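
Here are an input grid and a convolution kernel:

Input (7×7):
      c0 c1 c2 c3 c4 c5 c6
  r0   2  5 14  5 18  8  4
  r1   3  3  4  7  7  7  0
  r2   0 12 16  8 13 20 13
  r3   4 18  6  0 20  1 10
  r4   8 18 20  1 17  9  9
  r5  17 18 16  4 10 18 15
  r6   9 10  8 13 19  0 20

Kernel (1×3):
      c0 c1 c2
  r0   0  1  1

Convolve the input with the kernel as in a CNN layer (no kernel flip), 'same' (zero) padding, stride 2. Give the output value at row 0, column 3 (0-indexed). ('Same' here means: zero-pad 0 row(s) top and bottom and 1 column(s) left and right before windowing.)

4

The receptive field on the zero-padded input at this output position is [8 4 0]. Elementwise product with the kernel and sum: 4·1 + 0·1.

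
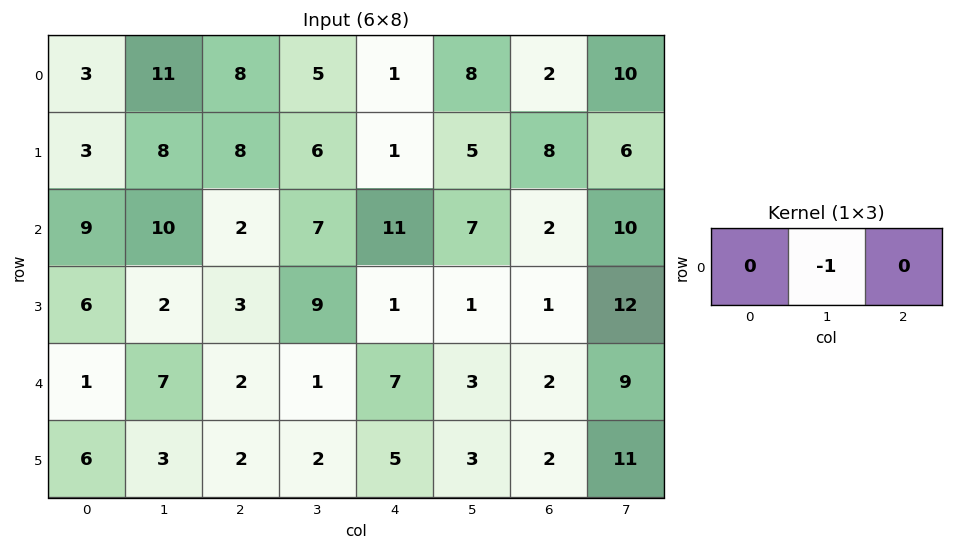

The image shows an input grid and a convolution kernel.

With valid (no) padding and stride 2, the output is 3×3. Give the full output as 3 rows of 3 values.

Output[0,0]: The receptive field on the input at this output position is [3 11 8]. Elementwise product with the kernel and sum: 11·-1.
Output[0,1]: The receptive field on the input at this output position is [8 5 1]. Elementwise product with the kernel and sum: 5·-1.

-11 -5 -8
-10 -7 -7
-7 -1 -3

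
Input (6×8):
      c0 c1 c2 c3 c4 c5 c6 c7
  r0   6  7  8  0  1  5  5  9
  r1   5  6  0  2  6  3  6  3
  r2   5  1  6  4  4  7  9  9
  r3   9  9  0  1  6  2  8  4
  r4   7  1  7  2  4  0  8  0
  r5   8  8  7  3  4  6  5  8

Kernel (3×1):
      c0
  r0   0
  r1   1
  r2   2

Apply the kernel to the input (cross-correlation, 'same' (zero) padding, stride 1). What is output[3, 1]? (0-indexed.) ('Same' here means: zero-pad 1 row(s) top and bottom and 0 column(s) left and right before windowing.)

The receptive field on the zero-padded input at this output position is [1 / 9 / 1]. Elementwise product with the kernel and sum: 9·1 + 1·2.

11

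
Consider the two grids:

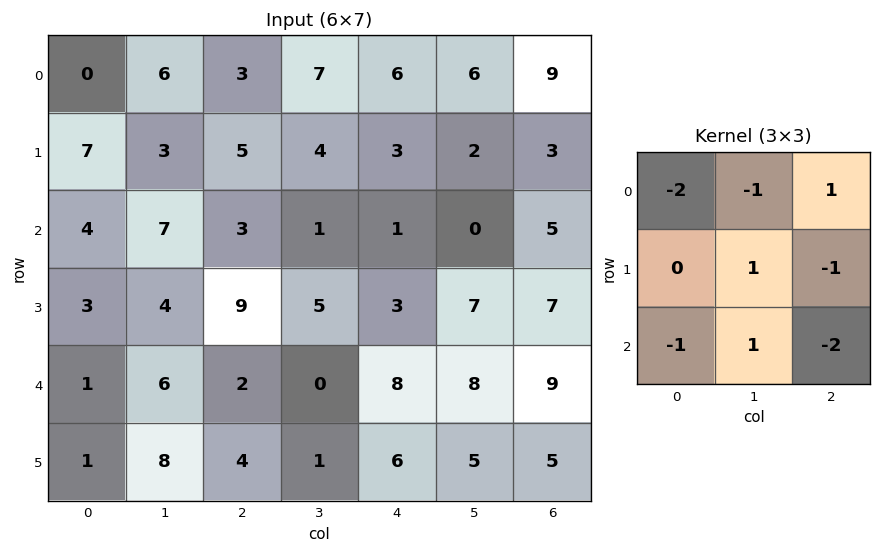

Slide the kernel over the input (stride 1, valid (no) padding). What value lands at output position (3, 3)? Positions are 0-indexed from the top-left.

The receptive field on the input at this output position is [5 3 7 / 0 8 8 / 1 6 5]. Elementwise product with the kernel and sum: 5·-2 + 3·-1 + 7·1 + 8·1 + 8·-1 + 1·-1 + 6·1 + 5·-2.

-11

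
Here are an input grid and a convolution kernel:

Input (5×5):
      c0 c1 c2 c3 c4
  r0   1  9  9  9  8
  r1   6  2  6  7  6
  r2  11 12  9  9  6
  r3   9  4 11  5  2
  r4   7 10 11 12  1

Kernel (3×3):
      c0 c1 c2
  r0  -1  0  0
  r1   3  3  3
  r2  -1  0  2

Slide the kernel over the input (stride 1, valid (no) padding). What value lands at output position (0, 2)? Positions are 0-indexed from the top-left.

51

The receptive field on the input at this output position is [9 9 8 / 6 7 6 / 9 9 6]. Elementwise product with the kernel and sum: 9·-1 + 6·3 + 7·3 + 6·3 + 9·-1 + 6·2.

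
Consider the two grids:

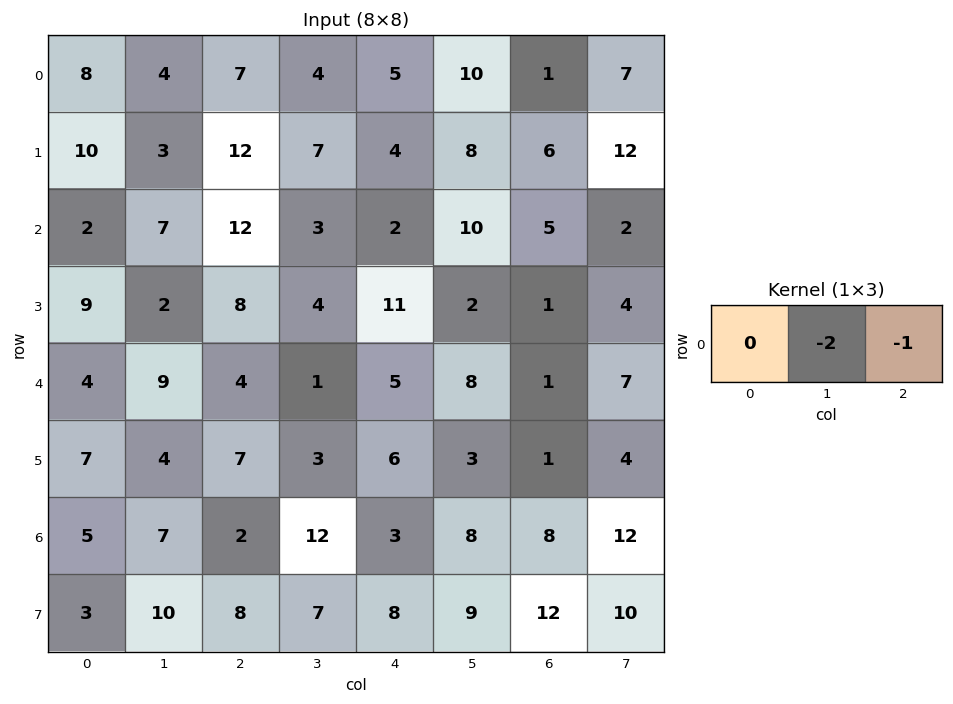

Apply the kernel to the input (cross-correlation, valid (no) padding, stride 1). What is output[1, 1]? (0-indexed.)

The receptive field on the input at this output position is [3 12 7]. Elementwise product with the kernel and sum: 12·-2 + 7·-1.

-31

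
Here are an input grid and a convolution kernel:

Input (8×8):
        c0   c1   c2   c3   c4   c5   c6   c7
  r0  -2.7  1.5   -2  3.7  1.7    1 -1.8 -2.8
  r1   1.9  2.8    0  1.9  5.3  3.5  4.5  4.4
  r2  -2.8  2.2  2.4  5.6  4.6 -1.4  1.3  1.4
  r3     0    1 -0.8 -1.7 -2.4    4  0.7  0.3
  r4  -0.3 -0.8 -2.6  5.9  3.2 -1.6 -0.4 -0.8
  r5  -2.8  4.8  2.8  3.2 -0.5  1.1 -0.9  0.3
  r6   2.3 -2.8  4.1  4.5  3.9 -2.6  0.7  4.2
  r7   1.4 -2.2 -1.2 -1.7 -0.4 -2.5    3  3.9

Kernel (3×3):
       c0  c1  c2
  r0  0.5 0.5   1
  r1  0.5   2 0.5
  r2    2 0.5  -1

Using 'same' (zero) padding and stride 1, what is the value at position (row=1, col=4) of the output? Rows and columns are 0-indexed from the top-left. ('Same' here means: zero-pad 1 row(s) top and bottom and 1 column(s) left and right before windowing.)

31.9

The receptive field on the zero-padded input at this output position is [3.7 1.7 1 / 1.9 5.3 3.5 / 5.6 4.6 -1.4]. Elementwise product with the kernel and sum: 3.7·0.5 + 1.7·0.5 + 1·1 + 1.9·0.5 + 5.3·2 + 3.5·0.5 + 5.6·2 + 4.6·0.5 + -1.4·-1.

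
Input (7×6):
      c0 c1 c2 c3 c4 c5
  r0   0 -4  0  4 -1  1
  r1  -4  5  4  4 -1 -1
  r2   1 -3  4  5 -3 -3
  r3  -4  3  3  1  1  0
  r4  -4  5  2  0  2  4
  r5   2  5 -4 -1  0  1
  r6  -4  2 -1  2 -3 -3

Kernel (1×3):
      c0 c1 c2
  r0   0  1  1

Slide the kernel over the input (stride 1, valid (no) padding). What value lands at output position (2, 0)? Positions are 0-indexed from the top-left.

1

The receptive field on the input at this output position is [1 -3 4]. Elementwise product with the kernel and sum: -3·1 + 4·1.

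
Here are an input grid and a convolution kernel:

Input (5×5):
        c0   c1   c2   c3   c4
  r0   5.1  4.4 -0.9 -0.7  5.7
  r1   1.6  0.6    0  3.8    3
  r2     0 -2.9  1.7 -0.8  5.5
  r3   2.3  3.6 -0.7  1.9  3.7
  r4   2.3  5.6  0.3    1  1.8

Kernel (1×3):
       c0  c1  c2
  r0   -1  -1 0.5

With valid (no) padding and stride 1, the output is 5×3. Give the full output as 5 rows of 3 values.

Output[0,0]: The receptive field on the input at this output position is [5.1 4.4 -0.9]. Elementwise product with the kernel and sum: 5.1·-1 + 4.4·-1 + -0.9·0.5.

-9.95 -3.85 4.45
-2.2 1.3 -2.3
3.75 0.8 1.85
-6.25 -1.95 0.65
-7.75 -5.4 -0.4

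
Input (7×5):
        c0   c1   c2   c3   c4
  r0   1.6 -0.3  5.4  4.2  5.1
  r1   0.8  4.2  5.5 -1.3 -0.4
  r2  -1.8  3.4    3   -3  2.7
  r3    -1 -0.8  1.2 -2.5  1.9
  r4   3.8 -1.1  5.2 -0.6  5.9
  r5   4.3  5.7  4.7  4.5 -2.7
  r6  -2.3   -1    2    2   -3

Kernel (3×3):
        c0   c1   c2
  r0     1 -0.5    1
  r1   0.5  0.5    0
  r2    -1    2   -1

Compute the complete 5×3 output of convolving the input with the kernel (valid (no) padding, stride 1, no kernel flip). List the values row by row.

Output[0,0]: The receptive field on the input at this output position is [1.6 -0.3 5.4 / 0.8 4.2 5.5 / -1.8 3.4 3]. Elementwise product with the kernel and sum: 1.6·1 + -0.3·-0.5 + 5.4·1 + 0.8·0.5 + 4.2·0.5 + -1.8·-1 + 3.4·2 + 3·-1.

15.25 11.65 -1.2
3.2 9.05 -2.35
-12.6 11.2 -5.75
4.35 -2.65 13.65
12.85 3.9 21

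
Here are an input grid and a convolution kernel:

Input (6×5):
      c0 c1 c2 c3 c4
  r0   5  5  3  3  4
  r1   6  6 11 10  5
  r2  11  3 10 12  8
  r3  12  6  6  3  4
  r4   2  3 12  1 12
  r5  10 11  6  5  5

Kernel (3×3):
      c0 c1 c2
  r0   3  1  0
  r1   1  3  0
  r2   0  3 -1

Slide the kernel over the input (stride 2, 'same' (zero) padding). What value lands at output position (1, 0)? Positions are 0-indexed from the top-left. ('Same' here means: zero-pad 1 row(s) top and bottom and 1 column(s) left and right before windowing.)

The receptive field on the zero-padded input at this output position is [0 6 6 / 0 11 3 / 0 12 6]. Elementwise product with the kernel and sum: 0·3 + 6·1 + 0·1 + 11·3 + 12·3 + 6·-1.

69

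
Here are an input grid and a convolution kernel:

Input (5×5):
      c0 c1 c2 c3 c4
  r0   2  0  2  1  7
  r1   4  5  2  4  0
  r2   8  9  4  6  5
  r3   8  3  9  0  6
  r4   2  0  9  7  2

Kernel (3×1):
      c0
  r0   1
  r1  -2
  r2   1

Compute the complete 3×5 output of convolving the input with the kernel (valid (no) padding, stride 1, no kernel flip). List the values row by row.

2 -1 2 -1 12
-4 -10 3 -8 -4
-6 3 -5 13 -5

Output[0,0]: The receptive field on the input at this output position is [2 / 4 / 8]. Elementwise product with the kernel and sum: 2·1 + 4·-2 + 8·1.
Output[0,1]: The receptive field on the input at this output position is [0 / 5 / 9]. Elementwise product with the kernel and sum: 0·1 + 5·-2 + 9·1.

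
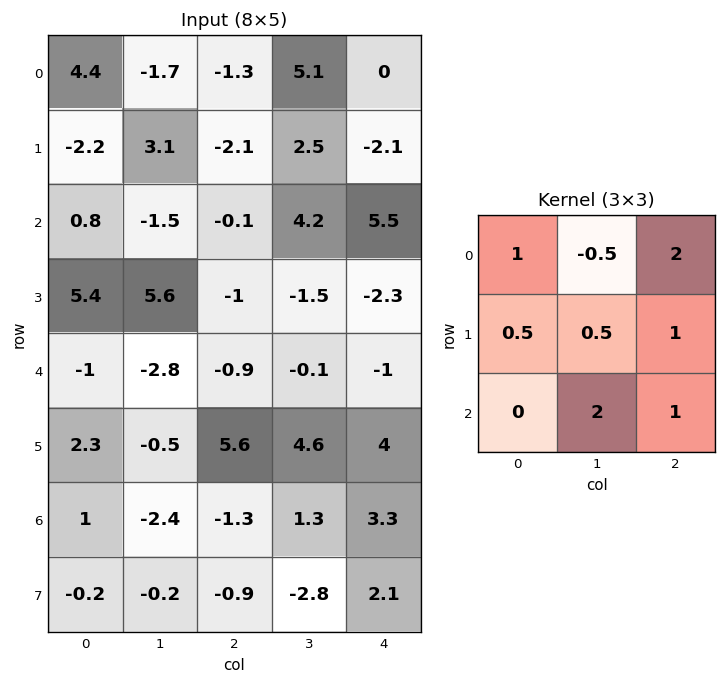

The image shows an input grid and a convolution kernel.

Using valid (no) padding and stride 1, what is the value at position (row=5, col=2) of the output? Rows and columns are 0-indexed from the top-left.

The receptive field on the input at this output position is [5.6 4.6 4 / -1.3 1.3 3.3 / -0.9 -2.8 2.1]. Elementwise product with the kernel and sum: 5.6·1 + 4.6·-0.5 + 4·2 + -1.3·0.5 + 1.3·0.5 + 3.3·1 + -2.8·2 + 2.1·1.

11.1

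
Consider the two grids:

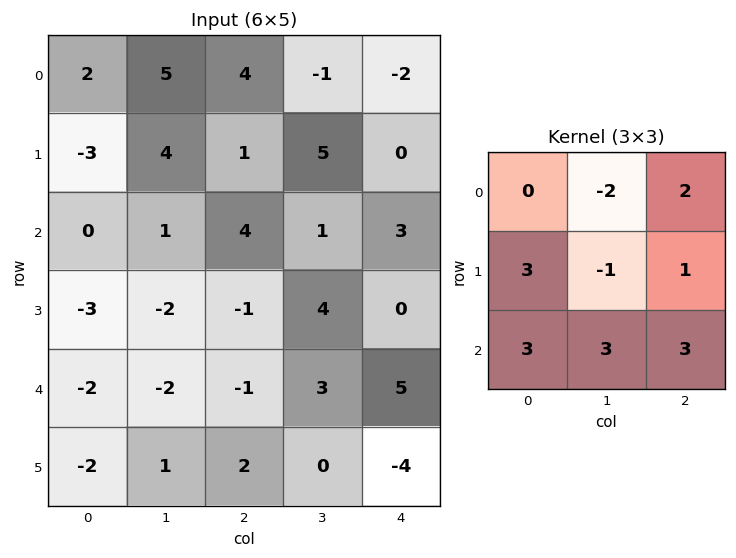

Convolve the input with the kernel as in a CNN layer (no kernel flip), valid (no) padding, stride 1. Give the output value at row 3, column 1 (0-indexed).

17

The receptive field on the input at this output position is [-2 -1 4 / -2 -1 3 / 1 2 0]. Elementwise product with the kernel and sum: -1·-2 + 4·2 + -2·3 + -1·-1 + 3·1 + 1·3 + 2·3 + 0·3.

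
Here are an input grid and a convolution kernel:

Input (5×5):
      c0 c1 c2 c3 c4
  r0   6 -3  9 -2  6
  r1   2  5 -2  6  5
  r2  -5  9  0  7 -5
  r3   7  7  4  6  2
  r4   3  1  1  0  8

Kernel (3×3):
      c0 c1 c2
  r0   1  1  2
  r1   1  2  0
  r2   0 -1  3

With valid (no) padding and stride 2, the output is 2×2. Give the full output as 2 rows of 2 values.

24 7
27 37

Output[0,0]: The receptive field on the input at this output position is [6 -3 9 / 2 5 -2 / -5 9 0]. Elementwise product with the kernel and sum: 6·1 + -3·1 + 9·2 + 2·1 + 5·2 + 9·-1 + 0·3.
Output[0,1]: The receptive field on the input at this output position is [9 -2 6 / -2 6 5 / 0 7 -5]. Elementwise product with the kernel and sum: 9·1 + -2·1 + 6·2 + -2·1 + 6·2 + 7·-1 + -5·3.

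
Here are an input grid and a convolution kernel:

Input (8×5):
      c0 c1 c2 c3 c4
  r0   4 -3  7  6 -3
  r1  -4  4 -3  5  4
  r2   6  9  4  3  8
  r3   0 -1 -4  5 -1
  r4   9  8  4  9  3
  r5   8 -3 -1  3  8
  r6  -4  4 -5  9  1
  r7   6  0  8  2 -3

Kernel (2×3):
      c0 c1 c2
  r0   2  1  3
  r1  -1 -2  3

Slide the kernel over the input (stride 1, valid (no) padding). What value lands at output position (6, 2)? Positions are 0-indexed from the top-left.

The receptive field on the input at this output position is [-5 9 1 / 8 2 -3]. Elementwise product with the kernel and sum: -5·2 + 9·1 + 1·3 + 8·-1 + 2·-2 + -3·3.

-19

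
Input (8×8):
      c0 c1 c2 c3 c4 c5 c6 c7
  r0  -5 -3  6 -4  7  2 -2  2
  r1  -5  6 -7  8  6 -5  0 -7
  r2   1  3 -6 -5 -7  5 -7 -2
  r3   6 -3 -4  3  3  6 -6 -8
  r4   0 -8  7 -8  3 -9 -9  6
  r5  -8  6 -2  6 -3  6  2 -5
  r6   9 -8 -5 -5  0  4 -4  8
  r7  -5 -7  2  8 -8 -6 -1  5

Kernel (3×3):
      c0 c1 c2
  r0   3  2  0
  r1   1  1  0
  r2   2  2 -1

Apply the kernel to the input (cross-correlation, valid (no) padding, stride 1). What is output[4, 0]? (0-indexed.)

-11

The receptive field on the input at this output position is [0 -8 7 / -8 6 -2 / 9 -8 -5]. Elementwise product with the kernel and sum: 0·3 + -8·2 + -8·1 + 6·1 + 9·2 + -8·2 + -5·-1.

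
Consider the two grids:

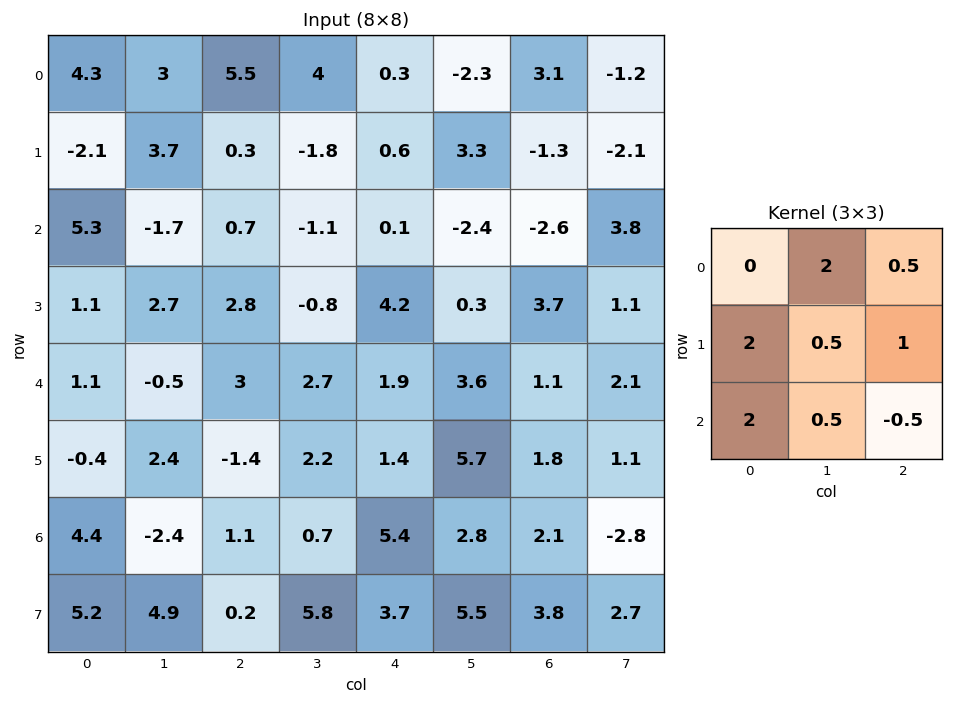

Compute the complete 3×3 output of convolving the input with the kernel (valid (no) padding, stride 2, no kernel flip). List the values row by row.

16.1 9.25 -1.2
3.75 13.65 11.2
6.55 5.9 26.35

Output[0,0]: The receptive field on the input at this output position is [4.3 3 5.5 / -2.1 3.7 0.3 / 5.3 -1.7 0.7]. Elementwise product with the kernel and sum: 3·2 + 5.5·0.5 + -2.1·2 + 3.7·0.5 + 0.3·1 + 5.3·2 + -1.7·0.5 + 0.7·-0.5.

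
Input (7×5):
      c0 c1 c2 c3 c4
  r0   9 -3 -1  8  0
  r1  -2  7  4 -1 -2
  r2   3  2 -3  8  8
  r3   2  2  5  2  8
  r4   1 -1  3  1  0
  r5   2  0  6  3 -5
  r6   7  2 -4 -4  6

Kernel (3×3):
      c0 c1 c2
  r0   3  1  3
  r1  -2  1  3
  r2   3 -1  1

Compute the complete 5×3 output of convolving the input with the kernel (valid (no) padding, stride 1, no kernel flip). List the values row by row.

48 18 -19
9 42 64
22 29 47
41 22 46
40 24 -16

Output[0,0]: The receptive field on the input at this output position is [9 -3 -1 / -2 7 4 / 3 2 -3]. Elementwise product with the kernel and sum: 9·3 + -3·1 + -1·3 + -2·-2 + 7·1 + 4·3 + 3·3 + 2·-1 + -3·1.
Output[0,1]: The receptive field on the input at this output position is [-3 -1 8 / 7 4 -1 / 2 -3 8]. Elementwise product with the kernel and sum: -3·3 + -1·1 + 8·3 + 7·-2 + 4·1 + -1·3 + 2·3 + -3·-1 + 8·1.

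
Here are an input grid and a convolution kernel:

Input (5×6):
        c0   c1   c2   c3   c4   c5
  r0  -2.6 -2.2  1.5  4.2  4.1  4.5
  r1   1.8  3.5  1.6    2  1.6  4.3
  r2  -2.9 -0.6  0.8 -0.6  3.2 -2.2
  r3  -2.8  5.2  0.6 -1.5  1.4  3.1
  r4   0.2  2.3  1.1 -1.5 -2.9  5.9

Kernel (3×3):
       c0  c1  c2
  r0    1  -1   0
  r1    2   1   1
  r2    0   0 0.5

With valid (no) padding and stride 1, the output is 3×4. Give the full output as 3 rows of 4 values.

8.7 6.6 5.7 8.9
-7 0.15 4.5 1.75
-1.55 7.35 1.05 0.65

Output[0,0]: The receptive field on the input at this output position is [-2.6 -2.2 1.5 / 1.8 3.5 1.6 / -2.9 -0.6 0.8]. Elementwise product with the kernel and sum: -2.6·1 + -2.2·-1 + 1.8·2 + 3.5·1 + 1.6·1 + 0.8·0.5.
Output[0,1]: The receptive field on the input at this output position is [-2.2 1.5 4.2 / 3.5 1.6 2 / -0.6 0.8 -0.6]. Elementwise product with the kernel and sum: -2.2·1 + 1.5·-1 + 3.5·2 + 1.6·1 + 2·1 + -0.6·0.5.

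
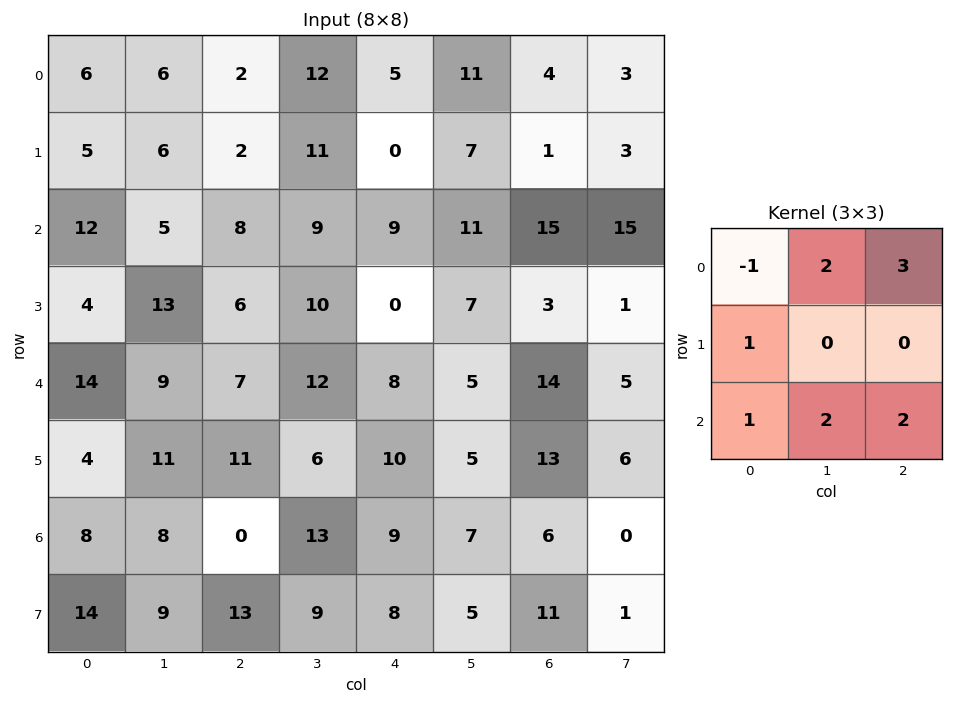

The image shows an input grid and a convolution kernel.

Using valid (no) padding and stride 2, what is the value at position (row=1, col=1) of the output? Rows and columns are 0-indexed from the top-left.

The receptive field on the input at this output position is [8 9 9 / 6 10 0 / 7 12 8]. Elementwise product with the kernel and sum: 8·-1 + 9·2 + 9·3 + 6·1 + 7·1 + 12·2 + 8·2.

90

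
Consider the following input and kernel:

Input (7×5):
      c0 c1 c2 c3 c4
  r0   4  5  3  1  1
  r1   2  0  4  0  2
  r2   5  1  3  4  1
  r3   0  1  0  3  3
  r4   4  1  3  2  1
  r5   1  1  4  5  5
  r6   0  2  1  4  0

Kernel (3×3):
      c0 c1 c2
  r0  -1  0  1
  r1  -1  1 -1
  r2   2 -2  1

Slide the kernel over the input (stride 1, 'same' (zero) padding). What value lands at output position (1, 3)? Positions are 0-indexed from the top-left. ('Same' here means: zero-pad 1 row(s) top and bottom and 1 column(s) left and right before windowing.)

-9

The receptive field on the zero-padded input at this output position is [3 1 1 / 4 0 2 / 3 4 1]. Elementwise product with the kernel and sum: 3·-1 + 1·1 + 4·-1 + 0·1 + 2·-1 + 3·2 + 4·-2 + 1·1.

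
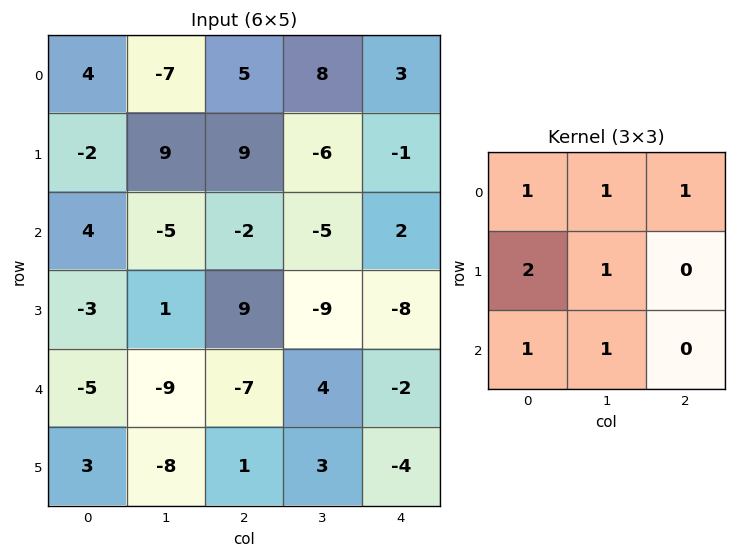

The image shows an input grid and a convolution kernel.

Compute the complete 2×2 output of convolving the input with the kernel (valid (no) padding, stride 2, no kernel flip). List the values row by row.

6 21
-22 1

Output[0,0]: The receptive field on the input at this output position is [4 -7 5 / -2 9 9 / 4 -5 -2]. Elementwise product with the kernel and sum: 4·1 + -7·1 + 5·1 + -2·2 + 9·1 + 4·1 + -5·1.
Output[0,1]: The receptive field on the input at this output position is [5 8 3 / 9 -6 -1 / -2 -5 2]. Elementwise product with the kernel and sum: 5·1 + 8·1 + 3·1 + 9·2 + -6·1 + -2·1 + -5·1.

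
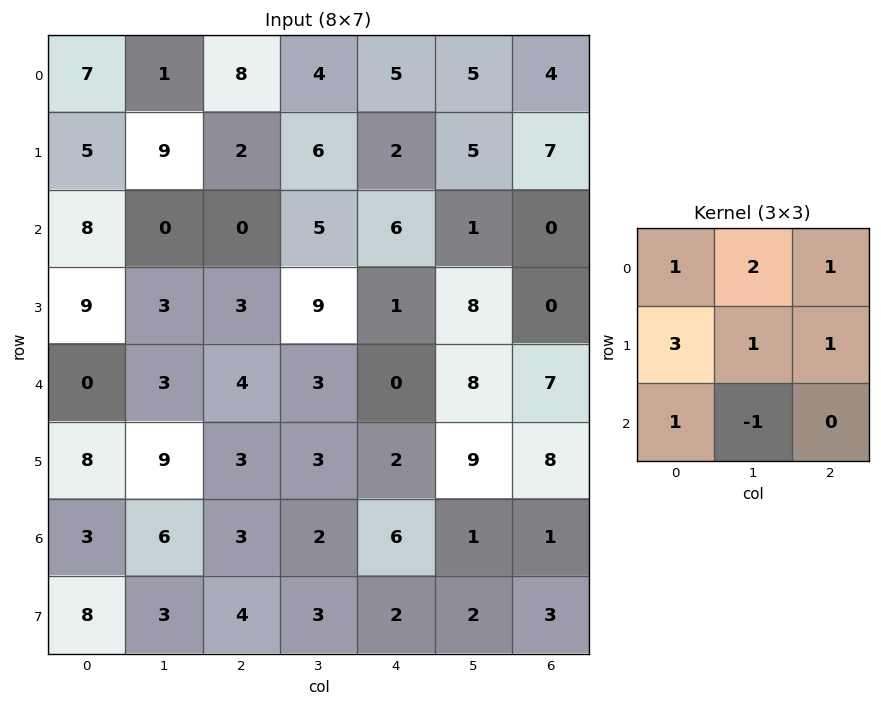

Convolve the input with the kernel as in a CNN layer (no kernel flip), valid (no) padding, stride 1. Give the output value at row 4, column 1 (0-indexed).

50

The receptive field on the input at this output position is [3 4 3 / 9 3 3 / 6 3 2]. Elementwise product with the kernel and sum: 3·1 + 4·2 + 3·1 + 9·3 + 3·1 + 3·1 + 6·1 + 3·-1.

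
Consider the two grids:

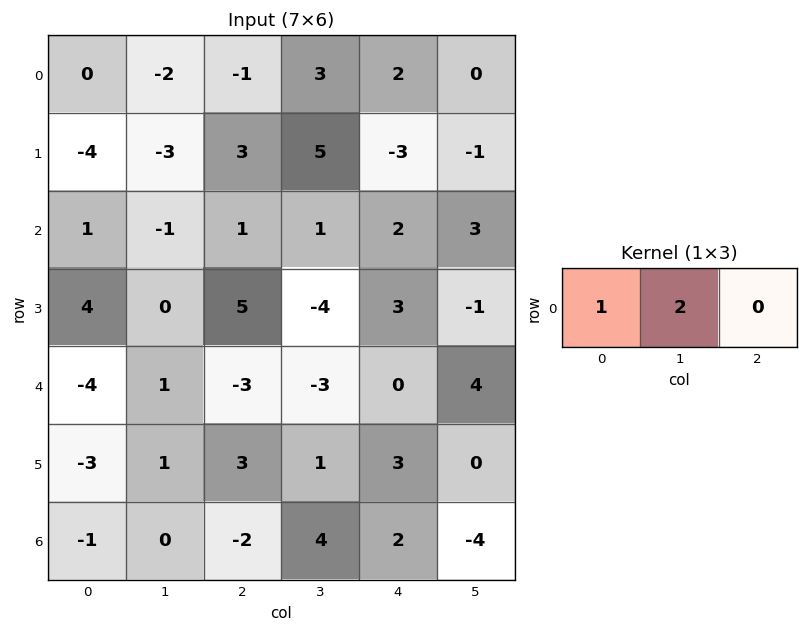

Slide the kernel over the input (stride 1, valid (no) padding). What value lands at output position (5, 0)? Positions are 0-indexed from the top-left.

The receptive field on the input at this output position is [-3 1 3]. Elementwise product with the kernel and sum: -3·1 + 1·2.

-1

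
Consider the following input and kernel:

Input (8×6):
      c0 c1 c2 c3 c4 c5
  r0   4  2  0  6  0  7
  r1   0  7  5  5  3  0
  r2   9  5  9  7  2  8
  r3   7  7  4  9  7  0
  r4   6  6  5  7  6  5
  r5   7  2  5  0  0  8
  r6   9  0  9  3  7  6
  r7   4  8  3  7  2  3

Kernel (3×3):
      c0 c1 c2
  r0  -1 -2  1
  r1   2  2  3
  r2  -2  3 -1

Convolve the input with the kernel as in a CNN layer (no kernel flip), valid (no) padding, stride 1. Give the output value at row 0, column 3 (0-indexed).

The receptive field on the input at this output position is [6 0 7 / 5 3 0 / 7 2 8]. Elementwise product with the kernel and sum: 6·-1 + 0·-2 + 7·1 + 5·2 + 3·2 + 0·3 + 7·-2 + 2·3 + 8·-1.

1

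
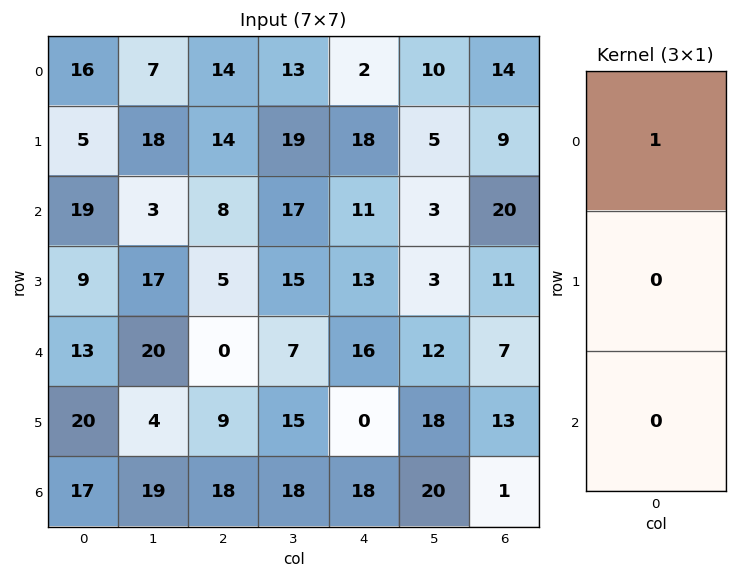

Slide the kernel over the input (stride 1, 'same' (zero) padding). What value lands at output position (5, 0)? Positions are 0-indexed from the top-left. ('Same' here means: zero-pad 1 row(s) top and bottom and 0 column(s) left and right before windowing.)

13

The receptive field on the zero-padded input at this output position is [13 / 20 / 17]. Elementwise product with the kernel and sum: 13·1.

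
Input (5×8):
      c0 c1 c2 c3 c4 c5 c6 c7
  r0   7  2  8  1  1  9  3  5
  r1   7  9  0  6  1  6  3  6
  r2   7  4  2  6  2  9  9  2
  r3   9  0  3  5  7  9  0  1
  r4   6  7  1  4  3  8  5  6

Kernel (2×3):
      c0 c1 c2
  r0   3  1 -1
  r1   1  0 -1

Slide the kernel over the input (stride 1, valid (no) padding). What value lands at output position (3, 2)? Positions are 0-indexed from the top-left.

5

The receptive field on the input at this output position is [3 5 7 / 1 4 3]. Elementwise product with the kernel and sum: 3·3 + 5·1 + 7·-1 + 1·1 + 3·-1.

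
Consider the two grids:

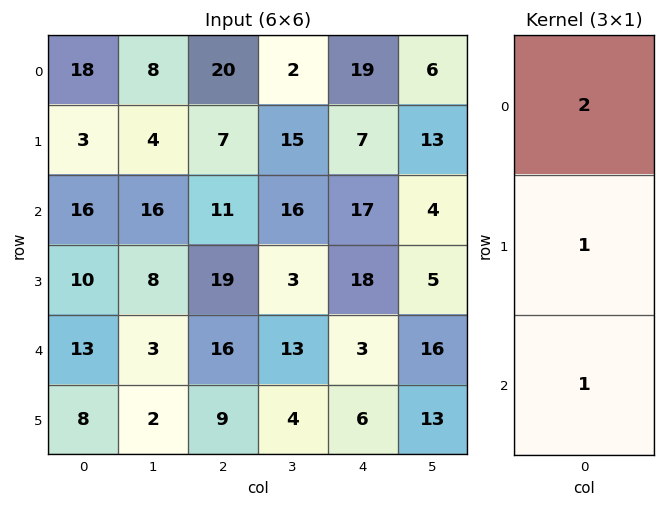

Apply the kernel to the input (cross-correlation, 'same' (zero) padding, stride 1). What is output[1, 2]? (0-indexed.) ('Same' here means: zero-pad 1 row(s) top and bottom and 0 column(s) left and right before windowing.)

The receptive field on the zero-padded input at this output position is [20 / 7 / 11]. Elementwise product with the kernel and sum: 20·2 + 7·1 + 11·1.

58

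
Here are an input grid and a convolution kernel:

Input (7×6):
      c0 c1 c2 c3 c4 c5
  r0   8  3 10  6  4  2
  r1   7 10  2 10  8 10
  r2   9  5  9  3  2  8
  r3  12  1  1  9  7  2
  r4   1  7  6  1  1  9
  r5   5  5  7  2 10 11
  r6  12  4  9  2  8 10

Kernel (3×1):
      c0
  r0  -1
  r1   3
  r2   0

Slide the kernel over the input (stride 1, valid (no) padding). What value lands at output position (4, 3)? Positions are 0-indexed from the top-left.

The receptive field on the input at this output position is [1 / 2 / 2]. Elementwise product with the kernel and sum: 1·-1 + 2·3.

5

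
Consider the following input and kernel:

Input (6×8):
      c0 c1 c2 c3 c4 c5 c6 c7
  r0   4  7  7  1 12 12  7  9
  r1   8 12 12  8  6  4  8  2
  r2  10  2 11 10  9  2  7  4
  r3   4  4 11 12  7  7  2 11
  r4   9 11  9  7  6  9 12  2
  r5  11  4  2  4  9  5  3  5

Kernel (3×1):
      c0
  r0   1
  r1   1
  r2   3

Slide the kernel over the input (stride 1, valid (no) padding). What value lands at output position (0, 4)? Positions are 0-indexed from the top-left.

The receptive field on the input at this output position is [12 / 6 / 9]. Elementwise product with the kernel and sum: 12·1 + 6·1 + 9·3.

45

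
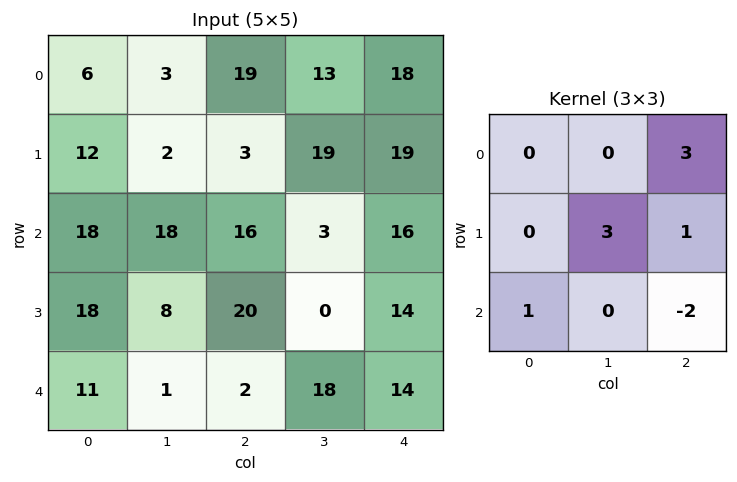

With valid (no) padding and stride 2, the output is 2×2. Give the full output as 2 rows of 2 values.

Output[0,0]: The receptive field on the input at this output position is [6 3 19 / 12 2 3 / 18 18 16]. Elementwise product with the kernel and sum: 19·3 + 2·3 + 3·1 + 18·1 + 16·-2.
Output[0,1]: The receptive field on the input at this output position is [19 13 18 / 3 19 19 / 16 3 16]. Elementwise product with the kernel and sum: 18·3 + 19·3 + 19·1 + 16·1 + 16·-2.

52 114
99 36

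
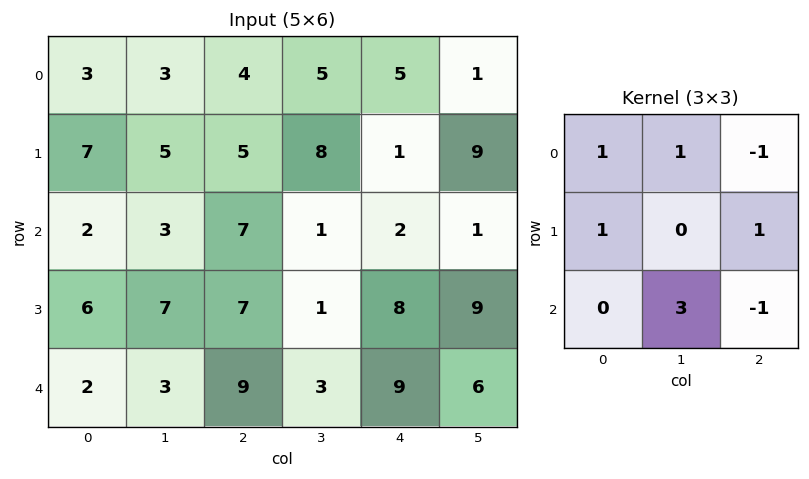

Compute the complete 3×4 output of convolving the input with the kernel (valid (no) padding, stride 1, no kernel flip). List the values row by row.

16 35 11 31
30 26 16 17
11 41 21 33

Output[0,0]: The receptive field on the input at this output position is [3 3 4 / 7 5 5 / 2 3 7]. Elementwise product with the kernel and sum: 3·1 + 3·1 + 4·-1 + 7·1 + 5·1 + 3·3 + 7·-1.
Output[0,1]: The receptive field on the input at this output position is [3 4 5 / 5 5 8 / 3 7 1]. Elementwise product with the kernel and sum: 3·1 + 4·1 + 5·-1 + 5·1 + 8·1 + 7·3 + 1·-1.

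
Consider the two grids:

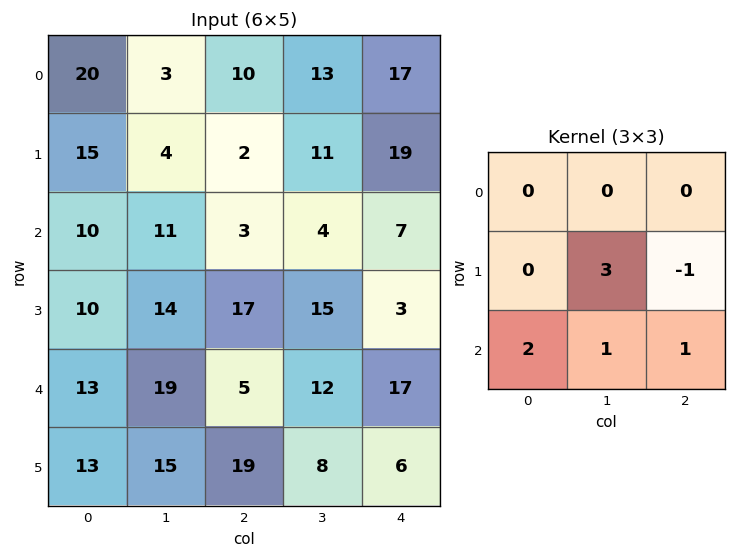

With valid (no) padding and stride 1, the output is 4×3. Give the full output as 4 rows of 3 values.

44 24 31
81 65 57
75 91 81
112 60 71

Output[0,0]: The receptive field on the input at this output position is [20 3 10 / 15 4 2 / 10 11 3]. Elementwise product with the kernel and sum: 4·3 + 2·-1 + 10·2 + 11·1 + 3·1.
Output[0,1]: The receptive field on the input at this output position is [3 10 13 / 4 2 11 / 11 3 4]. Elementwise product with the kernel and sum: 2·3 + 11·-1 + 11·2 + 3·1 + 4·1.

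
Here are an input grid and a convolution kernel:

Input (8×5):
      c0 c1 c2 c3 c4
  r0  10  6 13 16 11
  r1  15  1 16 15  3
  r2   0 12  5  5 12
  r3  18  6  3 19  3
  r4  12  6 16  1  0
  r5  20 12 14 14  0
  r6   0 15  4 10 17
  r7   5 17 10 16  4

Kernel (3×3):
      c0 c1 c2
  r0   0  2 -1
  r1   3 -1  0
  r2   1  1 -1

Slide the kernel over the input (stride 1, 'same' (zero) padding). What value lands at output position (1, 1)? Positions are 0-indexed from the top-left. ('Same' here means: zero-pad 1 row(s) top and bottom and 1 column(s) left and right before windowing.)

50

The receptive field on the zero-padded input at this output position is [10 6 13 / 15 1 16 / 0 12 5]. Elementwise product with the kernel and sum: 6·2 + 13·-1 + 15·3 + 1·-1 + 0·1 + 12·1 + 5·-1.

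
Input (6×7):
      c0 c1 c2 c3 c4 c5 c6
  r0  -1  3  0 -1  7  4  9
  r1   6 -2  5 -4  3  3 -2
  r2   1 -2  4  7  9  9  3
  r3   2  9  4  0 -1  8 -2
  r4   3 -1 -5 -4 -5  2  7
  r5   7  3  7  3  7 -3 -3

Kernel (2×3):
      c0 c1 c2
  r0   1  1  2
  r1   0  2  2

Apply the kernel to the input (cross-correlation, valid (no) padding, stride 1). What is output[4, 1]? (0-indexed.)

6

The receptive field on the input at this output position is [-1 -5 -4 / 3 7 3]. Elementwise product with the kernel and sum: -1·1 + -5·1 + -4·2 + 7·2 + 3·2.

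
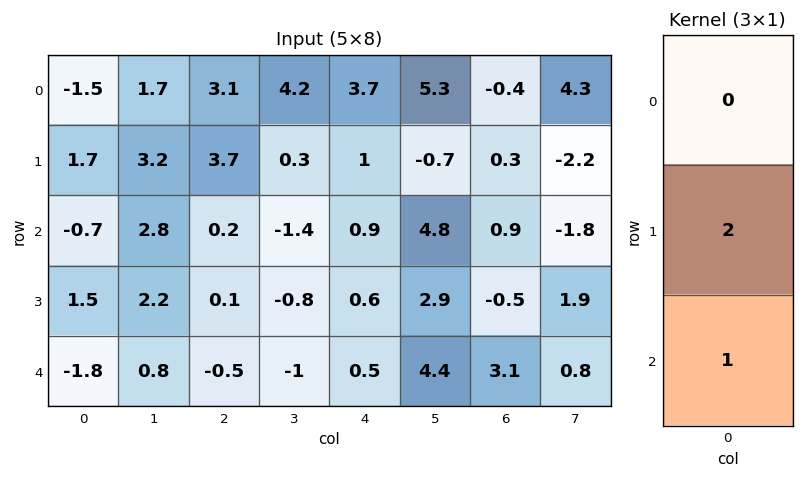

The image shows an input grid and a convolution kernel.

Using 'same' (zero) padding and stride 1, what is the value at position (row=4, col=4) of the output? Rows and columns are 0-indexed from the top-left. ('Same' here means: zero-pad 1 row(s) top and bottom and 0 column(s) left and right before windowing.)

The receptive field on the zero-padded input at this output position is [0.6 / 0.5 / 0]. Elementwise product with the kernel and sum: 0.5·2 + 0·1.

1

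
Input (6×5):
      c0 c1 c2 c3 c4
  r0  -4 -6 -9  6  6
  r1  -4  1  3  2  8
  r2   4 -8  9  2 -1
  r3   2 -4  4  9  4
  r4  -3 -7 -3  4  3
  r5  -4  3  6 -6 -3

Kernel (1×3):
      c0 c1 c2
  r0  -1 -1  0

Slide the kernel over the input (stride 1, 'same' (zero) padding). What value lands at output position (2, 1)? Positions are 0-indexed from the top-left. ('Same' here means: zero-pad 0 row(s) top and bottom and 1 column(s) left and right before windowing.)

The receptive field on the zero-padded input at this output position is [4 -8 9]. Elementwise product with the kernel and sum: 4·-1 + -8·-1.

4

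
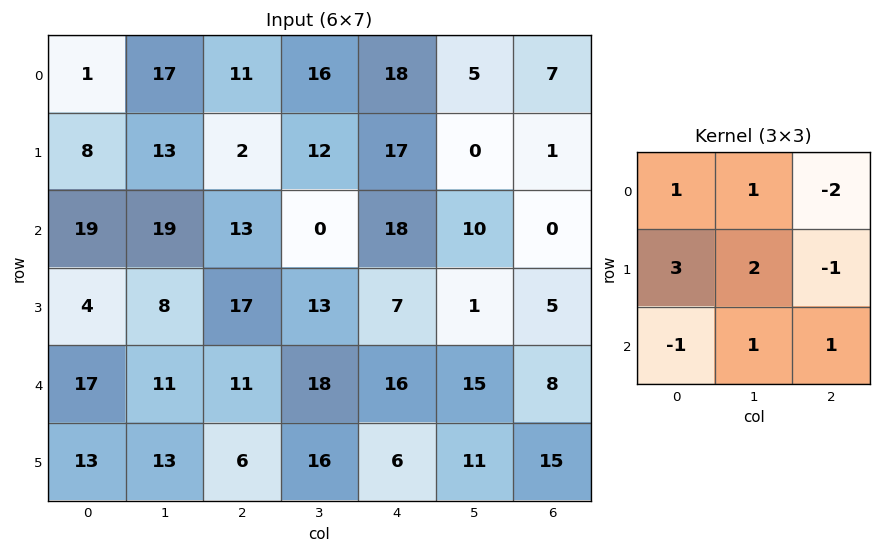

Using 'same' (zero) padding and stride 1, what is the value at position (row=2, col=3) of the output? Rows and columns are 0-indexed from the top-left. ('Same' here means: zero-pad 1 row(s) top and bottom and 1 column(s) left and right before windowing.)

4

The receptive field on the zero-padded input at this output position is [2 12 17 / 13 0 18 / 17 13 7]. Elementwise product with the kernel and sum: 2·1 + 12·1 + 17·-2 + 13·3 + 0·2 + 18·-1 + 17·-1 + 13·1 + 7·1.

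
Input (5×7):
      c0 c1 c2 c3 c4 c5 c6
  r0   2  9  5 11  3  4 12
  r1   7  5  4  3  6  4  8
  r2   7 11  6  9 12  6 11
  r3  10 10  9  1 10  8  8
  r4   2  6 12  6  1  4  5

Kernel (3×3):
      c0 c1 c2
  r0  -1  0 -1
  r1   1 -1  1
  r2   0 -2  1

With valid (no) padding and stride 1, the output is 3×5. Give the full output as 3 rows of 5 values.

Output[0,0]: The receptive field on the input at this output position is [2 9 5 / 7 5 4 / 7 11 6]. Elementwise product with the kernel and sum: 2·-1 + 5·-1 + 7·1 + 5·-1 + 4·1 + 11·-2 + 6·1.
Output[0,1]: The receptive field on the input at this output position is [9 5 11 / 5 4 3 / 11 6 9]. Elementwise product with the kernel and sum: 9·-1 + 11·-1 + 5·1 + 4·-1 + 3·1 + 6·-2 + 9·1.

-17 -19 -7 -32 -6
-20 -11 7 -16 -5
-4 -36 -11 -14 -16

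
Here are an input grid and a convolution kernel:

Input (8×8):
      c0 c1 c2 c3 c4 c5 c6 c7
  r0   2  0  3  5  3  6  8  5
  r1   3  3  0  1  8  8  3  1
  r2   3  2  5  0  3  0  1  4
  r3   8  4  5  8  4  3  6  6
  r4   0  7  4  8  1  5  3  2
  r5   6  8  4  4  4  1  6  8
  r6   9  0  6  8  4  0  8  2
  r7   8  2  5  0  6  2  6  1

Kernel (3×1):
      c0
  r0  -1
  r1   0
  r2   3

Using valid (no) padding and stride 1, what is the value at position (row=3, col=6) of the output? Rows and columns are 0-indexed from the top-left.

The receptive field on the input at this output position is [6 / 3 / 6]. Elementwise product with the kernel and sum: 6·-1 + 6·3.

12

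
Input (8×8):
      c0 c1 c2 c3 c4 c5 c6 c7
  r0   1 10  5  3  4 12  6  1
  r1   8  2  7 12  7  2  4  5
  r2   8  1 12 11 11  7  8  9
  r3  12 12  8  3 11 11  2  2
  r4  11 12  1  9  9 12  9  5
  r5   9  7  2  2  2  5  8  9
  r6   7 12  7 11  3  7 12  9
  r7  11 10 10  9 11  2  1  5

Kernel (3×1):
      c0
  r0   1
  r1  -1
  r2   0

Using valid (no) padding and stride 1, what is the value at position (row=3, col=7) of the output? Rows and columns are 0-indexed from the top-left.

-3

The receptive field on the input at this output position is [2 / 5 / 9]. Elementwise product with the kernel and sum: 2·1 + 5·-1.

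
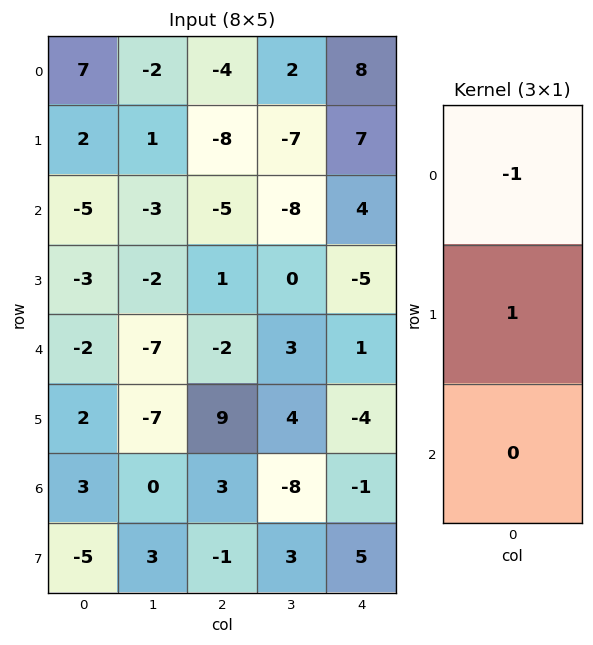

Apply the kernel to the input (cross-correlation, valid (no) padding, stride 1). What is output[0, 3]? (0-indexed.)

The receptive field on the input at this output position is [2 / -7 / -8]. Elementwise product with the kernel and sum: 2·-1 + -7·1.

-9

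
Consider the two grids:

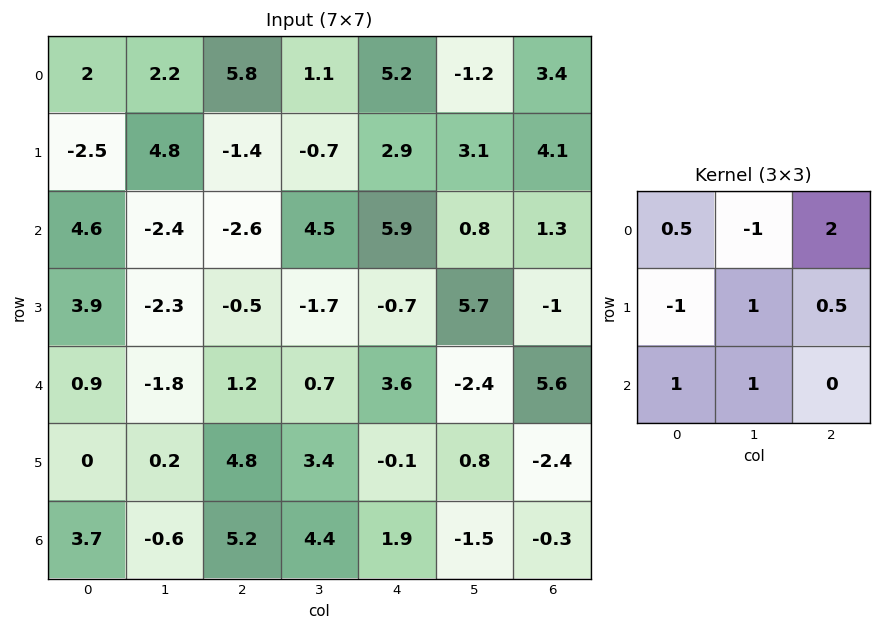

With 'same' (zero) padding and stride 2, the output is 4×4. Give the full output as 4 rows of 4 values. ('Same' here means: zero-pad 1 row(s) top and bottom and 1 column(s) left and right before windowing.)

0.6 7.55 5.7 11.8
19.4 1.65 2.35 2.65
-8.5 4.3 16.25 10.25
3.8 10.1 0.15 4

Output[0,0]: The receptive field on the zero-padded input at this output position is [0 0 0 / 0 2 2.2 / 0 -2.5 4.8]. Elementwise product with the kernel and sum: 0·0.5 + 0·-1 + 0·2 + 0·-1 + 2·1 + 2.2·0.5 + 0·1 + -2.5·1.
Output[0,1]: The receptive field on the zero-padded input at this output position is [0 0 0 / 2.2 5.8 1.1 / 4.8 -1.4 -0.7]. Elementwise product with the kernel and sum: 0·0.5 + 0·-1 + 0·2 + 2.2·-1 + 5.8·1 + 1.1·0.5 + 4.8·1 + -1.4·1.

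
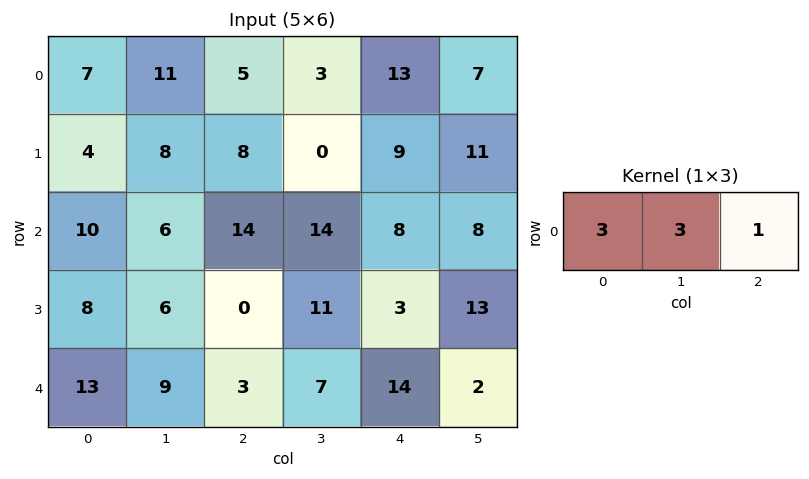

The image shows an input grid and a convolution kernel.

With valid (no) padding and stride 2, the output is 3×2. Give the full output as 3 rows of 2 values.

59 37
62 92
69 44

Output[0,0]: The receptive field on the input at this output position is [7 11 5]. Elementwise product with the kernel and sum: 7·3 + 11·3 + 5·1.
Output[0,1]: The receptive field on the input at this output position is [5 3 13]. Elementwise product with the kernel and sum: 5·3 + 3·3 + 13·1.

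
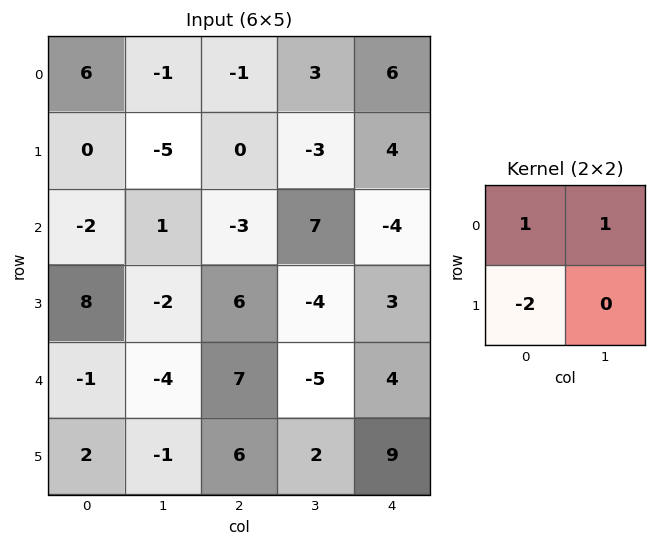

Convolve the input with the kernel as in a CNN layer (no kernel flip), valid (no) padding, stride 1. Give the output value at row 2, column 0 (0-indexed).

-17

The receptive field on the input at this output position is [-2 1 / 8 -2]. Elementwise product with the kernel and sum: -2·1 + 1·1 + 8·-2.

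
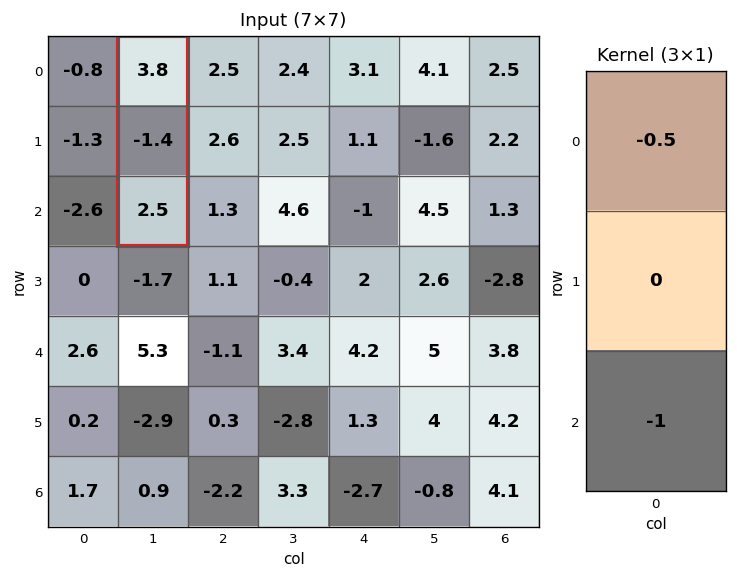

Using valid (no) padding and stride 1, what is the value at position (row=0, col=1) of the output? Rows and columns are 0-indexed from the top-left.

The receptive field on the input at this output position is [3.8 / -1.4 / 2.5]. Elementwise product with the kernel and sum: 3.8·-0.5 + 2.5·-1.

-4.4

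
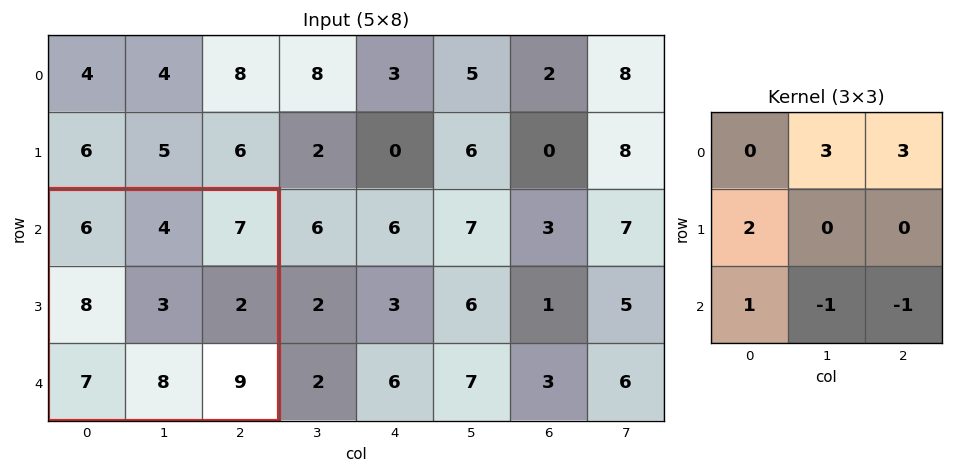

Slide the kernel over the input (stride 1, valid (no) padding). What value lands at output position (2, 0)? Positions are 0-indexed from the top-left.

The receptive field on the input at this output position is [6 4 7 / 8 3 2 / 7 8 9]. Elementwise product with the kernel and sum: 4·3 + 7·3 + 8·2 + 7·1 + 8·-1 + 9·-1.

39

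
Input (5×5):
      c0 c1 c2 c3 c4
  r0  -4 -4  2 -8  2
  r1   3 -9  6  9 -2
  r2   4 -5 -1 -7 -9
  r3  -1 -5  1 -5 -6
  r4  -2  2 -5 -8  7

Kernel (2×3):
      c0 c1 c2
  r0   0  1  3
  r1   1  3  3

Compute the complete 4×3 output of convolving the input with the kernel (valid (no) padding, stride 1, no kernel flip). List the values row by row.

Output[0,0]: The receptive field on the input at this output position is [-4 -4 2 / 3 -9 6]. Elementwise product with the kernel and sum: -4·1 + 2·3 + 3·1 + -9·3 + 6·3.
Output[0,1]: The receptive field on the input at this output position is [-4 2 -8 / -9 6 9]. Elementwise product with the kernel and sum: 2·1 + -8·3 + -9·1 + 6·3 + 9·3.

-4 14 25
-5 4 -46
-21 -39 -66
-13 -51 -31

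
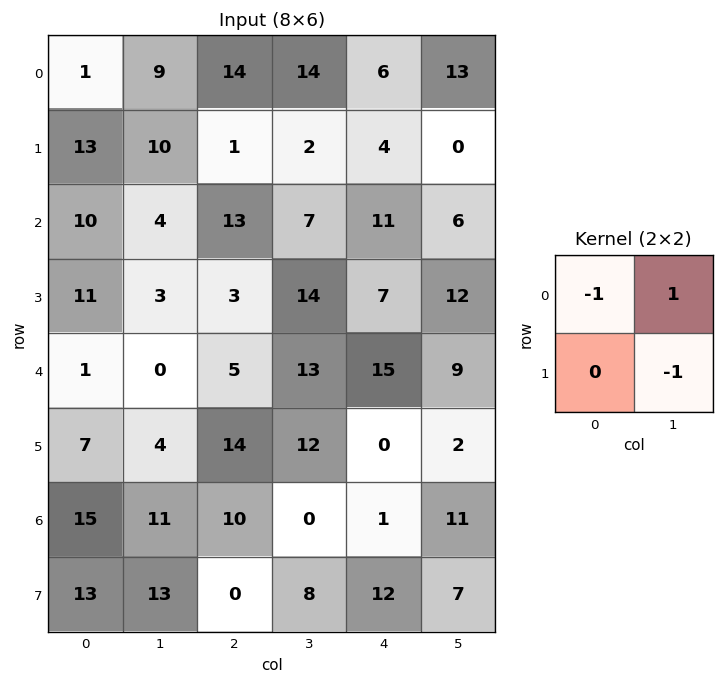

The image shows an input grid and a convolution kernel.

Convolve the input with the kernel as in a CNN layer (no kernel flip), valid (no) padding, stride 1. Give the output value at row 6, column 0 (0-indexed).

-17

The receptive field on the input at this output position is [15 11 / 13 13]. Elementwise product with the kernel and sum: 15·-1 + 11·1 + 13·-1.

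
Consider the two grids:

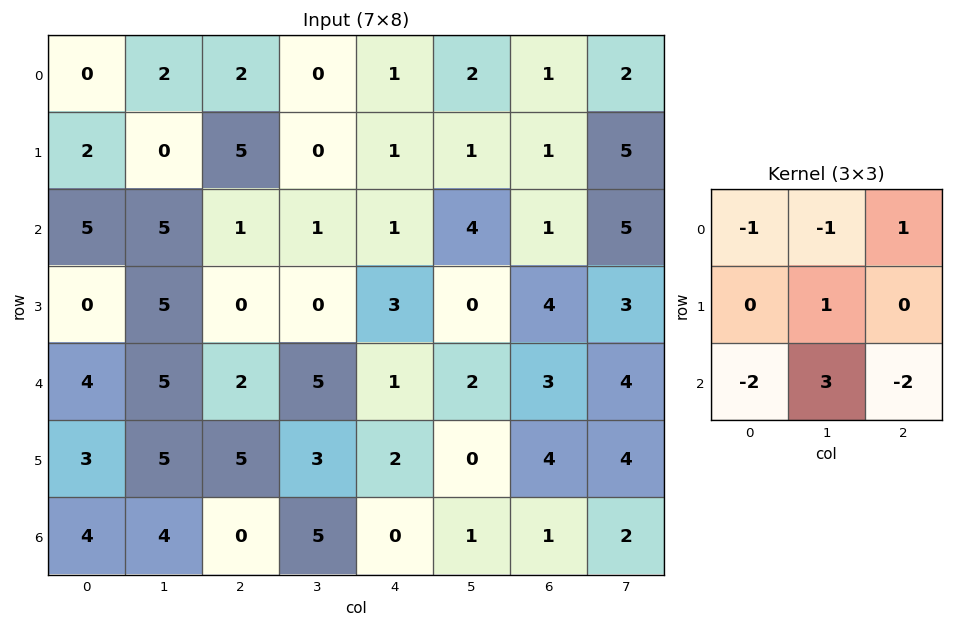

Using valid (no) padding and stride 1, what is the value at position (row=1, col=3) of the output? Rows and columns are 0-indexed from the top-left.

10

The receptive field on the input at this output position is [0 1 1 / 1 1 4 / 0 3 0]. Elementwise product with the kernel and sum: 0·-1 + 1·-1 + 1·1 + 1·1 + 0·-2 + 3·3 + 0·-2.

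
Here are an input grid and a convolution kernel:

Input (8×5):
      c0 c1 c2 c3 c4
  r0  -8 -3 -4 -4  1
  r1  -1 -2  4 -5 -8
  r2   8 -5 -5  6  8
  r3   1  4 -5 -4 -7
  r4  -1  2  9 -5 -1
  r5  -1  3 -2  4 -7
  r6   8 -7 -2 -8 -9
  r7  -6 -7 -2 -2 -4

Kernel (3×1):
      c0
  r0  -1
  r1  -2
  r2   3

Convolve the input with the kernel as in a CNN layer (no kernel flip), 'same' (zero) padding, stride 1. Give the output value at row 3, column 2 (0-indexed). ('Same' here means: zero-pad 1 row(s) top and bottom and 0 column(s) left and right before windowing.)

The receptive field on the zero-padded input at this output position is [-5 / -5 / 9]. Elementwise product with the kernel and sum: -5·-1 + -5·-2 + 9·3.

42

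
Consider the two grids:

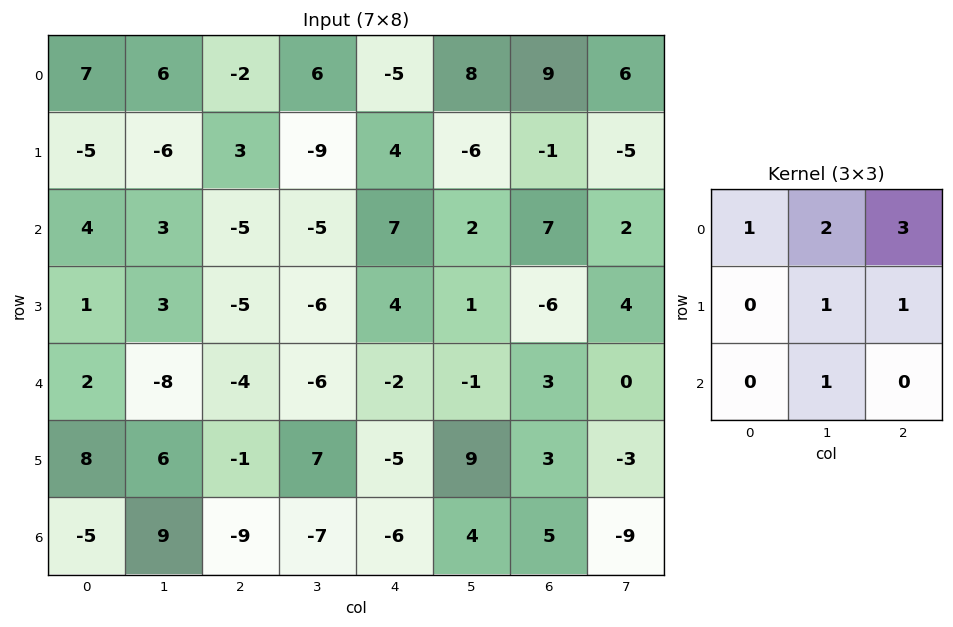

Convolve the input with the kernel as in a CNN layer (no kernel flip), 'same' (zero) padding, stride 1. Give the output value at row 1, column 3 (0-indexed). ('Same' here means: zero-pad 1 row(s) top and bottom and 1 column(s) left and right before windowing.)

-15

The receptive field on the zero-padded input at this output position is [-2 6 -5 / 3 -9 4 / -5 -5 7]. Elementwise product with the kernel and sum: -2·1 + 6·2 + -5·3 + -9·1 + 4·1 + -5·1.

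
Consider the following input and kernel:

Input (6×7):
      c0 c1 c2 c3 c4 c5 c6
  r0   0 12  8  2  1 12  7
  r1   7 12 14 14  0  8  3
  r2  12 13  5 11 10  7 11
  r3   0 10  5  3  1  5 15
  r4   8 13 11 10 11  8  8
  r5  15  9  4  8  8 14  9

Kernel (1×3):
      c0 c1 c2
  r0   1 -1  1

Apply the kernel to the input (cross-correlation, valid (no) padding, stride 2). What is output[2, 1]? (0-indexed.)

12

The receptive field on the input at this output position is [11 10 11]. Elementwise product with the kernel and sum: 11·1 + 10·-1 + 11·1.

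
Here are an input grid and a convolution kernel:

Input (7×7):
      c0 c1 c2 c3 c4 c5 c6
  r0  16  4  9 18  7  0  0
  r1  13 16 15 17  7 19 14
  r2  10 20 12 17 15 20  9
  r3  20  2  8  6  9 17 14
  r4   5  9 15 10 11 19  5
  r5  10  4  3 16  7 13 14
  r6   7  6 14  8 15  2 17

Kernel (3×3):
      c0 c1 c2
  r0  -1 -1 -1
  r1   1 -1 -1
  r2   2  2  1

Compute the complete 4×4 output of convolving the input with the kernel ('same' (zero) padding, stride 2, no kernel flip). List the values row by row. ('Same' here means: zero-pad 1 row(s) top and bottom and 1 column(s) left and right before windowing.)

22 56 78 66
-17 -31 -14 40
-12 -2 7 37
-27 -39 -45 -42

Output[0,0]: The receptive field on the zero-padded input at this output position is [0 0 0 / 0 16 4 / 0 13 16]. Elementwise product with the kernel and sum: 0·-1 + 0·-1 + 0·-1 + 0·1 + 16·-1 + 4·-1 + 0·2 + 13·2 + 16·1.
Output[0,1]: The receptive field on the zero-padded input at this output position is [0 0 0 / 4 9 18 / 16 15 17]. Elementwise product with the kernel and sum: 0·-1 + 0·-1 + 0·-1 + 4·1 + 9·-1 + 18·-1 + 16·2 + 15·2 + 17·1.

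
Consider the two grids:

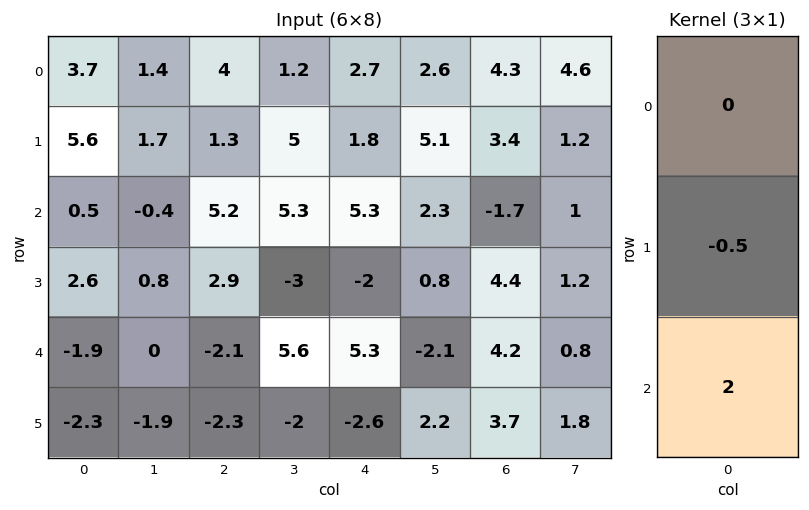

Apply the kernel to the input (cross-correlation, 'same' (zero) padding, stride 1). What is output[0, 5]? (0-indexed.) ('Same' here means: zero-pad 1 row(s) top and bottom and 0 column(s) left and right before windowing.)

8.9

The receptive field on the zero-padded input at this output position is [0 / 2.6 / 5.1]. Elementwise product with the kernel and sum: 2.6·-0.5 + 5.1·2.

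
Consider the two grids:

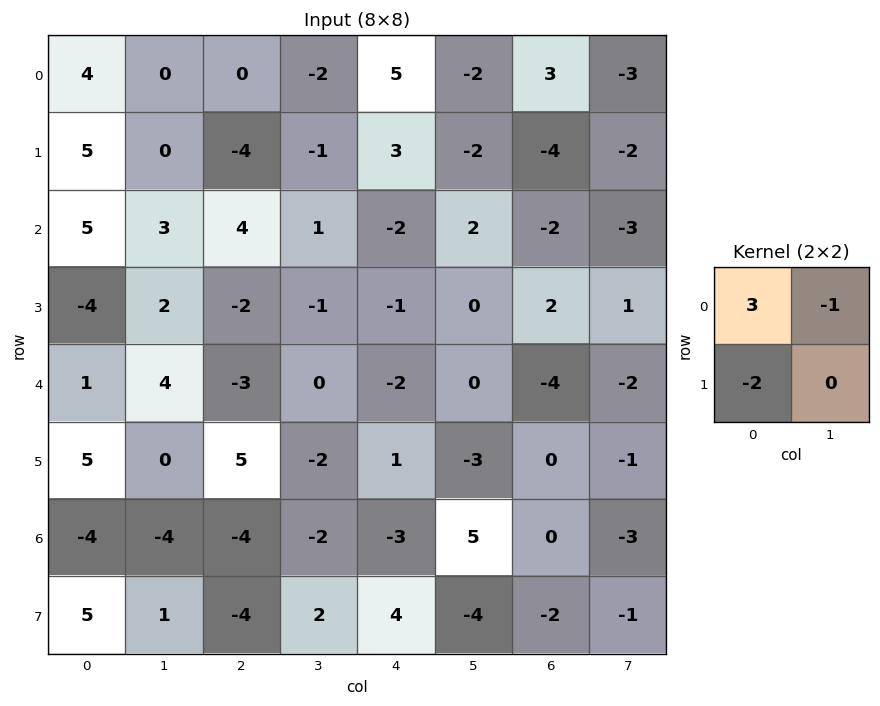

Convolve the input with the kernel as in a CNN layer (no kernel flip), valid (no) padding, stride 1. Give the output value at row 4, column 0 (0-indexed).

The receptive field on the input at this output position is [1 4 / 5 0]. Elementwise product with the kernel and sum: 1·3 + 4·-1 + 5·-2.

-11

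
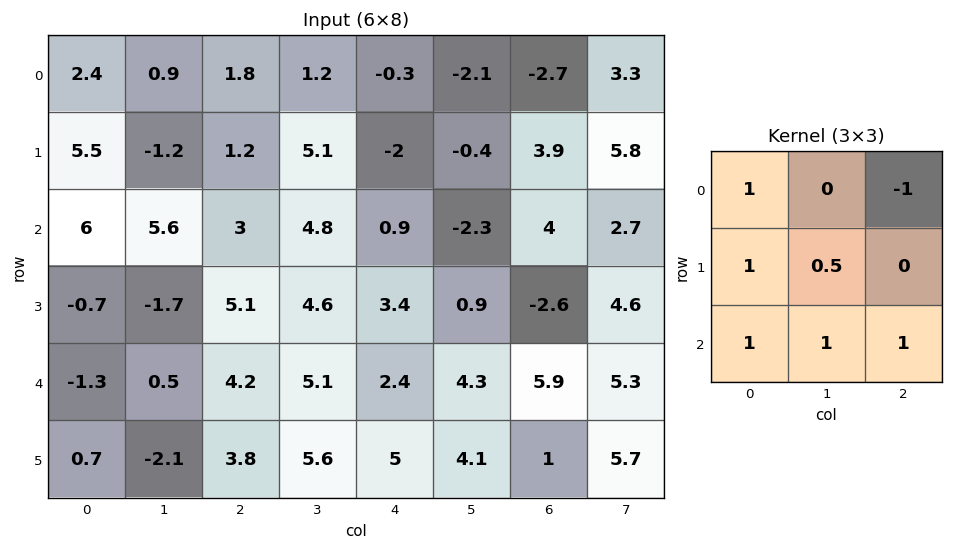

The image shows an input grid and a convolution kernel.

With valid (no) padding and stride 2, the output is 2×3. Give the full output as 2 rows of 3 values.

20.1 14.55 2.8
4.85 21.2 13.35

Output[0,0]: The receptive field on the input at this output position is [2.4 0.9 1.8 / 5.5 -1.2 1.2 / 6 5.6 3]. Elementwise product with the kernel and sum: 2.4·1 + 1.8·-1 + 5.5·1 + -1.2·0.5 + 6·1 + 5.6·1 + 3·1.
Output[0,1]: The receptive field on the input at this output position is [1.8 1.2 -0.3 / 1.2 5.1 -2 / 3 4.8 0.9]. Elementwise product with the kernel and sum: 1.8·1 + -0.3·-1 + 1.2·1 + 5.1·0.5 + 3·1 + 4.8·1 + 0.9·1.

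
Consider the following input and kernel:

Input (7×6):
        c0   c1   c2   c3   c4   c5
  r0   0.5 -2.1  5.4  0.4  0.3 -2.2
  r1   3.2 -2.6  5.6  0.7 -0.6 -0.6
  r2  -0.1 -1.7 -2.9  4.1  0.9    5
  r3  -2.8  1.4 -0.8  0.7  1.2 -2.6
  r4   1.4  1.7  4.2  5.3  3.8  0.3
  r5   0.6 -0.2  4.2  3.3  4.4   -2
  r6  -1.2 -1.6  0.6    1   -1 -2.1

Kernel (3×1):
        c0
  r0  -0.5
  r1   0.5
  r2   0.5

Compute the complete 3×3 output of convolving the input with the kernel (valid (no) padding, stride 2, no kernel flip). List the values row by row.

Output[0,0]: The receptive field on the input at this output position is [0.5 / 3.2 / -0.1]. Elementwise product with the kernel and sum: 0.5·-0.5 + 3.2·0.5 + -0.1·0.5.

1.3 -1.35 0
-0.65 3.15 2.05
-1 0.3 -0.2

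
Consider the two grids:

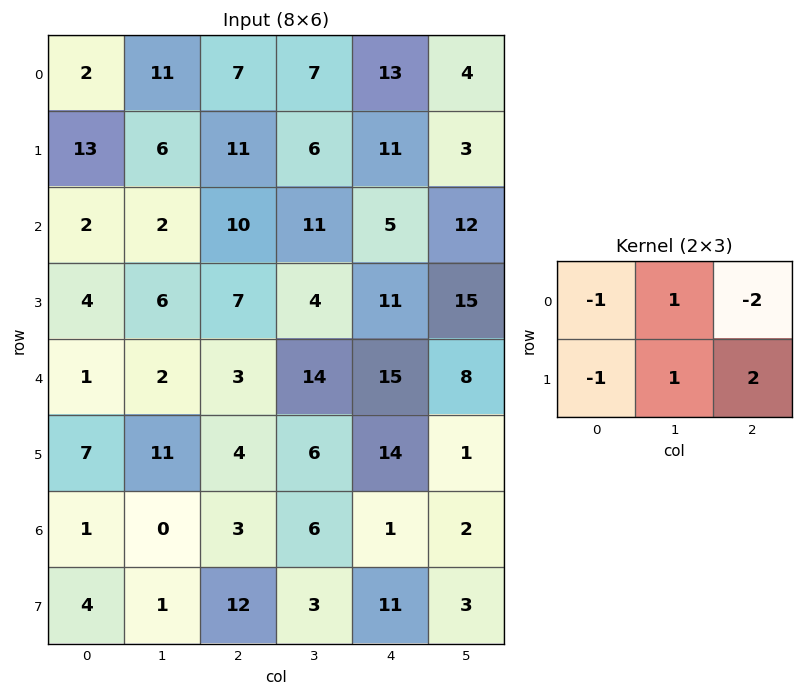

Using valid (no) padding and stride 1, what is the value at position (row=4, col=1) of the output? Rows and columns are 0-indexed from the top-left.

-22

The receptive field on the input at this output position is [2 3 14 / 11 4 6]. Elementwise product with the kernel and sum: 2·-1 + 3·1 + 14·-2 + 11·-1 + 4·1 + 6·2.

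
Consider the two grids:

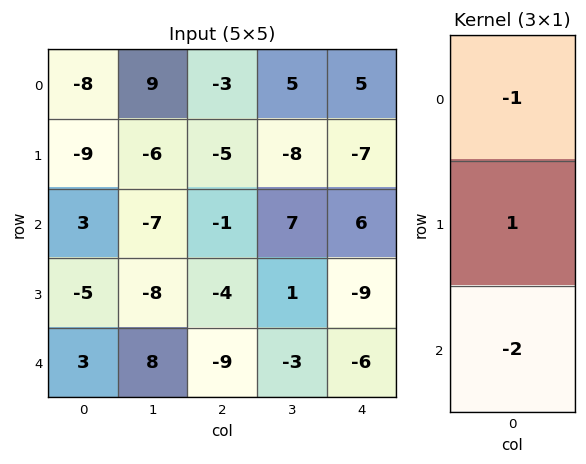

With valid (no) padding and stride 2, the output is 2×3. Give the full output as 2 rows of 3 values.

-7 0 -24
-14 15 -3

Output[0,0]: The receptive field on the input at this output position is [-8 / -9 / 3]. Elementwise product with the kernel and sum: -8·-1 + -9·1 + 3·-2.
Output[0,1]: The receptive field on the input at this output position is [-3 / -5 / -1]. Elementwise product with the kernel and sum: -3·-1 + -5·1 + -1·-2.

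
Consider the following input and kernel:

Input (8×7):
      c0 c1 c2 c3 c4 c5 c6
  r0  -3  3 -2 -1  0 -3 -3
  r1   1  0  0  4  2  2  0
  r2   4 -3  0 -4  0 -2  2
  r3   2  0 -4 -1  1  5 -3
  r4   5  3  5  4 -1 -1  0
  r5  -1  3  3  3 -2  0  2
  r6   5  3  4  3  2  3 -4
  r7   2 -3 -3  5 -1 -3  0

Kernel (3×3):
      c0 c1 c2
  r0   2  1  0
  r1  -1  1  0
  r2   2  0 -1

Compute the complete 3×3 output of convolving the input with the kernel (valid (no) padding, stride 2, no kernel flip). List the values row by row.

4 -1 -5
8 10 0
23 20 7

Output[0,0]: The receptive field on the input at this output position is [-3 3 -2 / 1 0 0 / 4 -3 0]. Elementwise product with the kernel and sum: -3·2 + 3·1 + 1·-1 + 0·1 + 4·2 + 0·-1.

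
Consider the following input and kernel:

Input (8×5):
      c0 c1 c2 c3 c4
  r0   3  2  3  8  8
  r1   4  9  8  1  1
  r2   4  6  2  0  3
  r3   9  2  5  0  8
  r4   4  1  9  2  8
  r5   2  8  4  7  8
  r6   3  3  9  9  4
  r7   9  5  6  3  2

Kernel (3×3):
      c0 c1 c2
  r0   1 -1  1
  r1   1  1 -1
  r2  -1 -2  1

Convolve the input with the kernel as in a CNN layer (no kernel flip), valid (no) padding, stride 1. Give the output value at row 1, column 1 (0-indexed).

The receptive field on the input at this output position is [9 8 1 / 6 2 0 / 2 5 0]. Elementwise product with the kernel and sum: 9·1 + 8·-1 + 1·1 + 6·1 + 2·1 + 0·-1 + 2·-1 + 5·-2 + 0·1.

-2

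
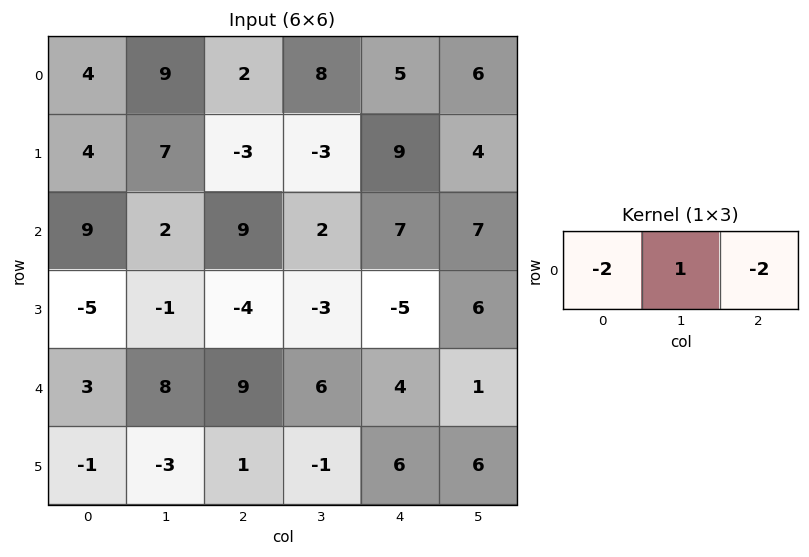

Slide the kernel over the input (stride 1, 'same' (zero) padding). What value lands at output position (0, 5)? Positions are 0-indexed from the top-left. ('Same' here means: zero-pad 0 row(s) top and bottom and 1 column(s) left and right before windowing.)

The receptive field on the zero-padded input at this output position is [5 6 0]. Elementwise product with the kernel and sum: 5·-2 + 6·1 + 0·-2.

-4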